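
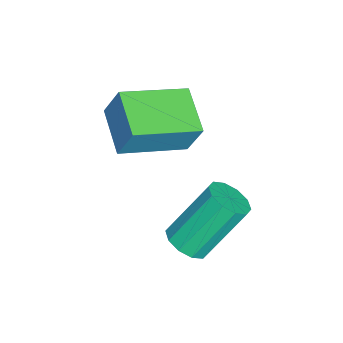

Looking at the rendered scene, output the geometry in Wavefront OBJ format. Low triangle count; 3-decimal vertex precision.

v -2.327 -3.339 -0.96
v -2.195 -2.91 0.045
v -3.349 -1.855 -1.46
v -3.217 -1.426 -0.455
v -1.183 -2.694 -1.385
v -1.051 -2.265 -0.38
v -2.205 -1.21 -1.885
v -2.073 -0.781 -0.88
v -0.343 -0.765 -3.65
v 0.214 -0.828 -3.384
v -0.38 0.082 -1.924
v -0.937 0.145 -2.19
v 0.215 -0.503 -3.586
v -0.379 0.407 -2.126
v 0.003 -0.277 -3.813
v -0.59 0.633 -2.353
v -0.34 -0.238 -3.977
v -0.934 0.672 -2.517
v -0.685 -0.4 -4.016
v -1.279 0.51 -2.556
v -0.9 -0.702 -3.916
v -1.494 0.208 -2.456
v -0.901 -1.027 -3.714
v -1.495 -0.117 -2.254
v -0.69 -1.253 -3.487
v -1.283 -0.343 -2.027
v -0.346 -1.292 -3.323
v -0.94 -0.382 -1.863
v -0.001 -1.13 -3.284
v -0.595 -0.22 -1.824
f 2 4 1
f 5 2 1
f 1 4 3
f 3 5 1
f 2 8 4
f 6 2 5
f 6 8 2
f 4 8 3
f 7 5 3
f 3 8 7
f 7 6 5
f 8 6 7
f 10 9 13
f 10 13 11
f 11 13 14
f 11 14 12
f 13 9 15
f 13 15 14
f 14 15 16
f 14 16 12
f 15 9 17
f 15 17 16
f 16 17 18
f 16 18 12
f 17 9 19
f 17 19 18
f 18 19 20
f 18 20 12
f 19 9 21
f 19 21 20
f 20 21 22
f 20 22 12
f 21 9 23
f 21 23 22
f 22 23 24
f 22 24 12
f 23 9 25
f 23 25 24
f 24 25 26
f 24 26 12
f 25 9 27
f 25 27 26
f 26 27 28
f 26 28 12
f 27 9 29
f 27 29 28
f 28 29 30
f 28 30 12
f 29 9 10
f 29 10 30
f 30 10 11
f 30 11 12



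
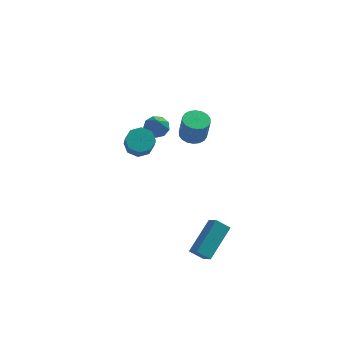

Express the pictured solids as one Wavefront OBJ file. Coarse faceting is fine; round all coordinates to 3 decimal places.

v -1.31 3.811 0.102
v -1.004 4.291 0.492
v -1.35 2.489 1.758
v -1.473 4.337 0.518
v -1.866 4.138 0.349
v -1.999 3.785 0.065
v -1.81 3.445 -0.203
v -1.387 3.276 -0.327
v -0.928 3.358 -0.251
v -0.648 3.651 -0.01
v -0.678 4.02 0.284
v 0.556 3.44 -0.241
v 1.132 3.904 -0.218
v 1.301 3.623 1.204
v 0.724 3.16 1.181
v 0.877 4.1 -0.149
v 1.046 3.82 1.273
v 0.559 4.166 -0.099
v 0.727 3.886 1.324
v 0.239 4.088 -0.076
v 0.408 3.808 1.347
v -0.017 3.882 -0.086
v 0.152 3.602 1.336
v -0.16 3.589 -0.127
v 0.008 3.308 1.296
v -0.162 3.265 -0.191
v 0.007 2.985 1.232
v -0.021 2.977 -0.264
v 0.148 2.696 1.158
v 0.234 2.78 -0.333
v 0.403 2.5 1.089
v 0.553 2.714 -0.384
v 0.721 2.434 1.039
v 0.872 2.792 -0.407
v 1.041 2.512 1.016
v 1.128 2.998 -0.396
v 1.297 2.718 1.026
v 1.272 3.292 -0.356
v 1.44 3.011 1.067
v 1.273 3.615 -0.292
v 1.442 3.335 1.131
v -2.273 -0.987 2.88
v -1.793 -1.445 2.529
v -1.728 -2.05 3.409
v -2.207 -1.593 3.76
v -1.527 -1.017 2.804
v -1.462 -1.623 3.684
v -1.698 -0.571 3.124
v -1.632 -1.177 4.003
v -2.205 -0.37 3.301
v -2.14 -0.975 4.18
v -2.752 -0.53 3.231
v -2.687 -1.135 4.111
v -3.018 -0.957 2.956
v -2.953 -1.563 3.836
v -2.848 -1.403 2.637
v -2.782 -2.009 3.516
v -2.34 -1.605 2.46
v -2.275 -2.21 3.339
v 0.095 -3.28 -3.582
v 0.426 -3.936 -2.979
v 1.142 -1.782 -2.528
v 1.473 -2.437 -1.925
v 0.787 -3.403 -4.095
v 1.118 -4.058 -3.492
v 1.834 -1.904 -3.041
v 2.165 -2.56 -2.438
f 2 1 4
f 2 4 3
f 4 1 5
f 4 5 3
f 5 1 6
f 5 6 3
f 6 1 7
f 6 7 3
f 7 1 8
f 7 8 3
f 8 1 9
f 8 9 3
f 9 1 10
f 9 10 3
f 10 1 11
f 10 11 3
f 11 1 2
f 11 2 3
f 13 12 16
f 13 16 14
f 14 16 17
f 14 17 15
f 16 12 18
f 16 18 17
f 17 18 19
f 17 19 15
f 18 12 20
f 18 20 19
f 19 20 21
f 19 21 15
f 20 12 22
f 20 22 21
f 21 22 23
f 21 23 15
f 22 12 24
f 22 24 23
f 23 24 25
f 23 25 15
f 24 12 26
f 24 26 25
f 25 26 27
f 25 27 15
f 26 12 28
f 26 28 27
f 27 28 29
f 27 29 15
f 28 12 30
f 28 30 29
f 29 30 31
f 29 31 15
f 30 12 32
f 30 32 31
f 31 32 33
f 31 33 15
f 32 12 34
f 32 34 33
f 33 34 35
f 33 35 15
f 34 12 36
f 34 36 35
f 35 36 37
f 35 37 15
f 36 12 38
f 36 38 37
f 37 38 39
f 37 39 15
f 38 12 40
f 38 40 39
f 39 40 41
f 39 41 15
f 40 12 13
f 40 13 41
f 41 13 14
f 41 14 15
f 43 42 46
f 43 46 44
f 44 46 47
f 44 47 45
f 46 42 48
f 46 48 47
f 47 48 49
f 47 49 45
f 48 42 50
f 48 50 49
f 49 50 51
f 49 51 45
f 50 42 52
f 50 52 51
f 51 52 53
f 51 53 45
f 52 42 54
f 52 54 53
f 53 54 55
f 53 55 45
f 54 42 56
f 54 56 55
f 55 56 57
f 55 57 45
f 56 42 58
f 56 58 57
f 57 58 59
f 57 59 45
f 58 42 43
f 58 43 59
f 59 43 44
f 59 44 45
f 61 63 60
f 64 61 60
f 60 63 62
f 62 64 60
f 61 67 63
f 65 61 64
f 65 67 61
f 63 67 62
f 66 64 62
f 62 67 66
f 66 65 64
f 67 65 66



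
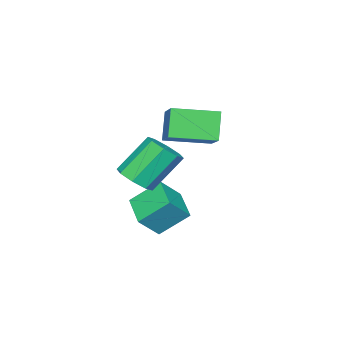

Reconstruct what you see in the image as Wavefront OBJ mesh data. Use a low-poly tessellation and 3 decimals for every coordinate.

v -1.988 0.364 2.829
v -2.63 0.01 4.069
v -3.285 1.811 2.571
v -3.927 1.457 3.81
v -0.933 1.463 3.69
v -1.575 1.109 4.929
v -2.23 2.91 3.431
v -2.872 2.556 4.671
v -0.374 0.254 1.243
v 0.272 0.065 1.794
v -0.84 0.738 3.328
v -1.486 0.926 2.777
v 0.315 0.685 1.554
v -0.797 1.357 3.087
v -0.046 1.052 1.131
v -1.157 1.724 2.665
v -0.599 0.951 0.774
v -1.711 1.624 2.308
v -1.02 0.442 0.692
v -2.132 1.115 2.226
v -1.063 -0.177 0.933
v -2.175 0.495 2.466
v -0.703 -0.544 1.355
v -1.814 0.128 2.889
v -0.149 -0.444 1.712
v -1.261 0.229 3.246
v -1.627 0.016 -1.176
v -0.769 -0.336 -0.236
v -2.369 0.981 -0.138
v -1.512 0.629 0.802
v -0.668 1.211 -1.602
v 0.189 0.859 -0.662
v -1.411 2.176 -0.564
v -0.553 1.824 0.376
f 2 4 1
f 5 2 1
f 1 4 3
f 3 5 1
f 2 8 4
f 6 2 5
f 6 8 2
f 4 8 3
f 7 5 3
f 3 8 7
f 7 6 5
f 8 6 7
f 10 9 13
f 10 13 11
f 11 13 14
f 11 14 12
f 13 9 15
f 13 15 14
f 14 15 16
f 14 16 12
f 15 9 17
f 15 17 16
f 16 17 18
f 16 18 12
f 17 9 19
f 17 19 18
f 18 19 20
f 18 20 12
f 19 9 21
f 19 21 20
f 20 21 22
f 20 22 12
f 21 9 23
f 21 23 22
f 22 23 24
f 22 24 12
f 23 9 25
f 23 25 24
f 24 25 26
f 24 26 12
f 25 9 10
f 25 10 26
f 26 10 11
f 26 11 12
f 28 30 27
f 31 28 27
f 27 30 29
f 29 31 27
f 28 34 30
f 32 28 31
f 32 34 28
f 30 34 29
f 33 31 29
f 29 34 33
f 33 32 31
f 34 32 33



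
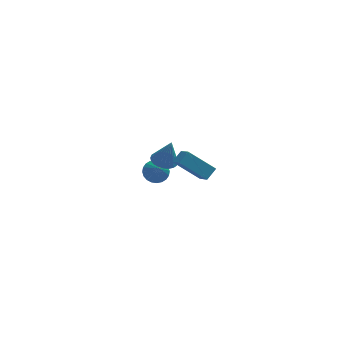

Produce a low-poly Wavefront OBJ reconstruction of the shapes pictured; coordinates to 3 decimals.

v -0.692 -4.246 4.166
v -0.162 -3.801 4.605
v -0.886 -3.09 3.23
v -0.355 -2.645 3.669
v 0.675 -4.855 3.131
v 1.206 -4.41 3.57
v 0.482 -3.699 2.195
v 1.012 -3.254 2.634
v -0.895 3.614 -3.585
v -0.185 3.4 -3.859
v -0.765 2.826 -2.635
v -0.11 3.635 -3.674
v -0.155 3.867 -3.476
v -0.312 4.06 -3.294
v -0.558 4.186 -3.157
v -0.855 4.224 -3.084
v -1.158 4.169 -3.088
v -1.421 4.03 -3.168
v -1.605 3.827 -3.311
v -1.68 3.592 -3.495
v -1.635 3.36 -3.694
v -1.478 3.167 -3.875
v -1.232 3.042 -4.013
v -0.935 3.004 -4.085
v -0.631 3.058 -4.081
v -0.368 3.198 -4.002
v -1.071 -1.302 1.81
v -0.46 -0.868 1.685
v -0.689 -1.398 3.35
v -0.664 -0.663 1.749
v -0.931 -0.555 1.822
v -1.219 -0.561 1.893
v -1.484 -0.679 1.951
v -1.687 -0.893 1.988
v -1.796 -1.168 1.998
v -1.794 -1.464 1.979
v -1.683 -1.735 1.935
v -1.478 -1.941 1.871
v -1.212 -2.049 1.798
v -0.924 -2.043 1.727
v -0.659 -1.924 1.668
v -0.456 -1.711 1.631
v -0.347 -1.435 1.622
v -0.349 -1.139 1.64
f 2 4 1
f 5 2 1
f 1 4 3
f 3 5 1
f 2 8 4
f 6 2 5
f 6 8 2
f 4 8 3
f 7 5 3
f 3 8 7
f 7 6 5
f 8 6 7
f 10 9 12
f 10 12 11
f 12 9 13
f 12 13 11
f 13 9 14
f 13 14 11
f 14 9 15
f 14 15 11
f 15 9 16
f 15 16 11
f 16 9 17
f 16 17 11
f 17 9 18
f 17 18 11
f 18 9 19
f 18 19 11
f 19 9 20
f 19 20 11
f 20 9 21
f 20 21 11
f 21 9 22
f 21 22 11
f 22 9 23
f 22 23 11
f 23 9 24
f 23 24 11
f 24 9 25
f 24 25 11
f 25 9 26
f 25 26 11
f 26 9 10
f 26 10 11
f 28 27 30
f 28 30 29
f 30 27 31
f 30 31 29
f 31 27 32
f 31 32 29
f 32 27 33
f 32 33 29
f 33 27 34
f 33 34 29
f 34 27 35
f 34 35 29
f 35 27 36
f 35 36 29
f 36 27 37
f 36 37 29
f 37 27 38
f 37 38 29
f 38 27 39
f 38 39 29
f 39 27 40
f 39 40 29
f 40 27 41
f 40 41 29
f 41 27 42
f 41 42 29
f 42 27 43
f 42 43 29
f 43 27 44
f 43 44 29
f 44 27 28
f 44 28 29



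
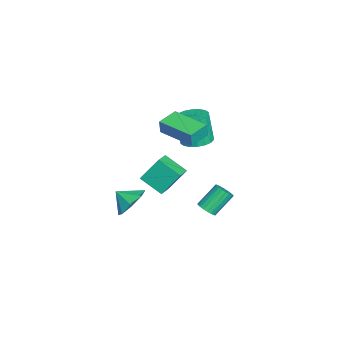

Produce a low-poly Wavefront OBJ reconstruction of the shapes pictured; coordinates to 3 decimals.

v -3.771 1.062 -3.645
v -4.339 -0.196 -2.857
v -3.996 2.077 -2.188
v -4.564 0.818 -1.399
v -2.716 0.802 -3.301
v -3.284 -0.457 -2.512
v -2.941 1.816 -1.843
v -3.509 0.558 -1.055
v 0.613 -0.397 -1.57
v 1.068 -1.063 -2.288
v 0.387 -1.283 -0.89
v 1.61 -0.777 -1.734
v 1.569 -0.268 -1.084
v 0.967 0.166 -0.719
v 0.158 0.27 -0.852
v -0.385 -0.017 -1.406
v -0.343 -0.526 -2.056
v 0.259 -0.959 -2.421
v -2.322 3.324 -4.109
v -2.012 3.016 -3.67
v -2.728 3.948 -2.511
v -3.038 4.256 -2.951
v -1.85 3.209 -3.725
v -2.566 4.14 -2.566
v -1.769 3.422 -3.846
v -2.485 4.353 -2.687
v -1.784 3.617 -4.013
v -2.5 4.549 -2.854
v -1.892 3.763 -4.196
v -2.608 4.694 -3.038
v -2.075 3.832 -4.365
v -2.791 4.764 -3.206
v -2.3 3.814 -4.489
v -3.016 4.745 -3.331
v -2.529 3.711 -4.548
v -3.245 4.642 -3.389
v -2.722 3.541 -4.531
v -3.438 4.472 -3.372
v -2.846 3.333 -4.44
v -3.562 4.265 -3.282
v -2.879 3.124 -4.293
v -3.595 4.056 -3.135
v -2.816 2.95 -4.114
v -3.532 3.882 -2.955
v -2.668 2.84 -3.934
v -3.384 3.772 -2.776
v -2.46 2.814 -3.784
v -3.176 3.746 -2.626
v -2.228 2.877 -3.691
v -2.943 3.808 -2.532
v -1.536 1.742 3.581
v -1.428 1.701 4.454
v -0.29 3.529 3.51
v -0.182 3.488 4.382
v -0.498 1.012 3.418
v -0.39 0.971 4.29
v 0.748 2.799 3.346
v 0.856 2.758 4.219
v -2.934 2.732 1.146
v -2.255 2.097 1.134
v -2.507 1.792 2.962
v -3.186 2.428 2.974
v -2.052 2.447 1.221
v -2.304 2.142 3.048
v -2.023 2.854 1.292
v -2.276 2.549 3.12
v -2.175 3.237 1.335
v -2.428 2.932 3.163
v -2.478 3.519 1.341
v -2.73 3.214 3.168
v -2.87 3.646 1.307
v -3.123 3.341 3.135
v -3.275 3.592 1.242
v -3.528 3.287 3.07
v -3.613 3.368 1.158
v -3.865 3.063 2.986
v -3.816 3.018 1.072
v -4.068 2.713 2.899
v -3.844 2.611 1
v -4.097 2.306 2.828
v -3.692 2.228 0.957
v -3.945 1.923 2.785
v -3.39 1.946 0.952
v -3.642 1.641 2.779
v -2.997 1.819 0.985
v -3.25 1.514 2.813
v -2.592 1.873 1.05
v -2.845 1.568 2.878
f 2 4 1
f 5 2 1
f 1 4 3
f 3 5 1
f 2 8 4
f 6 2 5
f 6 8 2
f 4 8 3
f 7 5 3
f 3 8 7
f 7 6 5
f 8 6 7
f 10 9 12
f 10 12 11
f 12 9 13
f 12 13 11
f 13 9 14
f 13 14 11
f 14 9 15
f 14 15 11
f 15 9 16
f 15 16 11
f 16 9 17
f 16 17 11
f 17 9 18
f 17 18 11
f 18 9 10
f 18 10 11
f 20 19 23
f 20 23 21
f 21 23 24
f 21 24 22
f 23 19 25
f 23 25 24
f 24 25 26
f 24 26 22
f 25 19 27
f 25 27 26
f 26 27 28
f 26 28 22
f 27 19 29
f 27 29 28
f 28 29 30
f 28 30 22
f 29 19 31
f 29 31 30
f 30 31 32
f 30 32 22
f 31 19 33
f 31 33 32
f 32 33 34
f 32 34 22
f 33 19 35
f 33 35 34
f 34 35 36
f 34 36 22
f 35 19 37
f 35 37 36
f 36 37 38
f 36 38 22
f 37 19 39
f 37 39 38
f 38 39 40
f 38 40 22
f 39 19 41
f 39 41 40
f 40 41 42
f 40 42 22
f 41 19 43
f 41 43 42
f 42 43 44
f 42 44 22
f 43 19 45
f 43 45 44
f 44 45 46
f 44 46 22
f 45 19 47
f 45 47 46
f 46 47 48
f 46 48 22
f 47 19 49
f 47 49 48
f 48 49 50
f 48 50 22
f 49 19 20
f 49 20 50
f 50 20 21
f 50 21 22
f 52 54 51
f 55 52 51
f 51 54 53
f 53 55 51
f 52 58 54
f 56 52 55
f 56 58 52
f 54 58 53
f 57 55 53
f 53 58 57
f 57 56 55
f 58 56 57
f 60 59 63
f 60 63 61
f 61 63 64
f 61 64 62
f 63 59 65
f 63 65 64
f 64 65 66
f 64 66 62
f 65 59 67
f 65 67 66
f 66 67 68
f 66 68 62
f 67 59 69
f 67 69 68
f 68 69 70
f 68 70 62
f 69 59 71
f 69 71 70
f 70 71 72
f 70 72 62
f 71 59 73
f 71 73 72
f 72 73 74
f 72 74 62
f 73 59 75
f 73 75 74
f 74 75 76
f 74 76 62
f 75 59 77
f 75 77 76
f 76 77 78
f 76 78 62
f 77 59 79
f 77 79 78
f 78 79 80
f 78 80 62
f 79 59 81
f 79 81 80
f 80 81 82
f 80 82 62
f 81 59 83
f 81 83 82
f 82 83 84
f 82 84 62
f 83 59 85
f 83 85 84
f 84 85 86
f 84 86 62
f 85 59 87
f 85 87 86
f 86 87 88
f 86 88 62
f 87 59 60
f 87 60 88
f 88 60 61
f 88 61 62



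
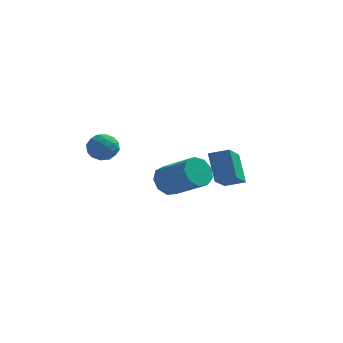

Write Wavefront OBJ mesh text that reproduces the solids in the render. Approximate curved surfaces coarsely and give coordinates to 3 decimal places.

v 3.6 -1.756 0.138
v 3.435 -3.266 1.067
v 3.203 -0.994 1.306
v 3.037 -2.504 2.235
v 4.443 -1.696 0.385
v 4.277 -3.206 1.314
v 4.045 -0.934 1.553
v 3.88 -2.444 2.482
v -1.708 -2.829 2.428
v -1.253 -2.705 1.905
v -0.867 -3.275 3.055
v -0.412 -3.151 2.532
v -0.689 -2.613 2.891
v -1.209 -2.337 2.504
v -0.911 -3.643 2.456
v -1.431 -3.367 2.069
v -0.76 -3.209 1.922
v -0.623 -2.572 2.191
v -1.497 -3.408 2.769
v -1.36 -2.771 3.038
v -1.554 -2.728 2.111
v -0.566 -3.252 2.849
v -0.729 -2.936 3.06
v -0.461 -2.863 2.752
v -1.529 -2.511 2.463
v -1.261 -2.439 2.156
v -0.93 -2.385 2.736
v -0.859 -3.541 2.804
v -0.591 -3.469 2.497
v -1.659 -3.117 2.208
v -1.391 -3.044 1.9
v -1.19 -3.595 2.224
v -0.997 -2.951 1.814
v -0.503 -3.213 2.183
v -0.796 -3.502 2.138
v -1.102 -3.34 1.91
v -0.916 -2.577 1.972
v -0.422 -2.839 2.341
v -0.585 -2.523 2.552
v -0.891 -2.361 2.324
v -0.627 -2.873 1.982
v -1.698 -3.141 2.619
v -1.204 -3.403 2.988
v -1.229 -3.619 2.636
v -1.535 -3.457 2.408
v -1.617 -2.767 2.777
v -1.123 -3.029 3.146
v -1.018 -2.64 3.05
v -1.324 -2.478 2.822
v -1.493 -3.107 2.978
v 0.524 2.504 -1.806
v 0.954 3.188 -1.868
v 2.426 2.36 -0.816
v 1.996 1.676 -0.754
v 0.637 3.204 -1.414
v 2.109 2.375 -0.362
v 0.268 2.892 -1.142
v 1.74 2.063 -0.091
v 0.019 2.399 -1.182
v 1.491 1.57 -0.13
v 0.006 1.955 -1.513
v 1.478 1.126 -0.461
v 0.235 1.768 -1.982
v 1.707 0.94 -0.93
v 0.6 1.926 -2.368
v 2.072 1.097 -1.316
v 0.929 2.354 -2.491
v 2.401 1.525 -1.439
v 1.069 2.853 -2.294
v 2.541 2.024 -1.242
f 2 4 1
f 5 2 1
f 1 4 3
f 3 5 1
f 2 8 4
f 6 2 5
f 6 8 2
f 4 8 3
f 7 5 3
f 3 8 7
f 7 6 5
f 8 6 7
f 9 46 25
f 46 20 49
f 25 49 14
f 46 49 25
f 9 25 21
f 25 14 26
f 21 26 10
f 25 26 21
f 9 21 30
f 21 10 31
f 30 31 16
f 21 31 30
f 9 30 42
f 30 16 45
f 42 45 19
f 30 45 42
f 9 42 46
f 42 19 50
f 46 50 20
f 42 50 46
f 10 26 37
f 26 14 40
f 37 40 18
f 26 40 37
f 14 49 27
f 49 20 48
f 27 48 13
f 49 48 27
f 20 50 47
f 50 19 43
f 47 43 11
f 50 43 47
f 19 45 44
f 45 16 32
f 44 32 15
f 45 32 44
f 16 31 36
f 31 10 33
f 36 33 17
f 31 33 36
f 12 38 24
f 38 18 39
f 24 39 13
f 38 39 24
f 12 24 22
f 24 13 23
f 22 23 11
f 24 23 22
f 12 22 29
f 22 11 28
f 29 28 15
f 22 28 29
f 12 29 34
f 29 15 35
f 34 35 17
f 29 35 34
f 12 34 38
f 34 17 41
f 38 41 18
f 34 41 38
f 13 39 27
f 39 18 40
f 27 40 14
f 39 40 27
f 11 23 47
f 23 13 48
f 47 48 20
f 23 48 47
f 15 28 44
f 28 11 43
f 44 43 19
f 28 43 44
f 17 35 36
f 35 15 32
f 36 32 16
f 35 32 36
f 18 41 37
f 41 17 33
f 37 33 10
f 41 33 37
f 52 51 55
f 52 55 53
f 53 55 56
f 53 56 54
f 55 51 57
f 55 57 56
f 56 57 58
f 56 58 54
f 57 51 59
f 57 59 58
f 58 59 60
f 58 60 54
f 59 51 61
f 59 61 60
f 60 61 62
f 60 62 54
f 61 51 63
f 61 63 62
f 62 63 64
f 62 64 54
f 63 51 65
f 63 65 64
f 64 65 66
f 64 66 54
f 65 51 67
f 65 67 66
f 66 67 68
f 66 68 54
f 67 51 69
f 67 69 68
f 68 69 70
f 68 70 54
f 69 51 52
f 69 52 70
f 70 52 53
f 70 53 54



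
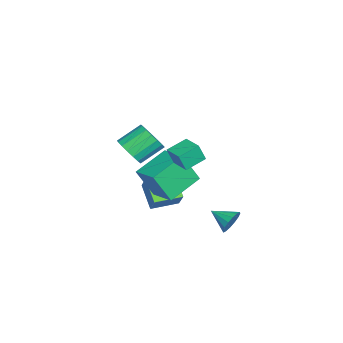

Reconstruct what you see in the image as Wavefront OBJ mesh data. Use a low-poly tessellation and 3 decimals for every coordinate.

v -2.963 -2.008 -0.733
v -2.153 -1.379 -0.906
v -2.906 -0.143 0.06
v -3.717 -0.772 0.233
v -2.465 -1.277 -1.28
v -3.218 -0.041 -0.314
v -2.891 -1.342 -1.529
v -3.645 -0.106 -0.563
v -3.334 -1.56 -1.595
v -4.087 -0.324 -0.629
v -3.692 -1.881 -1.464
v -4.445 -0.645 -0.498
v -3.883 -2.23 -1.166
v -4.636 -0.994 -0.2
v -3.863 -2.529 -0.768
v -4.616 -1.293 0.198
v -3.637 -2.708 -0.362
v -4.39 -1.472 0.604
v -3.257 -2.727 -0.041
v -4.01 -1.491 0.924
v -2.81 -2.581 0.121
v -3.563 -1.345 1.087
v -2.397 -2.304 0.088
v -3.151 -1.068 1.054
v -2.115 -1.959 -0.133
v -2.868 -0.723 0.832
v -2.027 -1.625 -0.492
v -2.78 -0.389 0.474
v 1.345 0.034 -1.18
v 1.543 -0.886 0.653
v -0.19 1.369 -0.343
v 0.008 0.449 1.489
v 2.552 1.151 -0.749
v 2.75 0.231 1.083
v 1.017 2.486 0.087
v 1.215 1.566 1.92
v 3.326 1.418 2.72
v 3.464 1.058 3.761
v 2.534 2.332 3.14
v 2.672 1.972 4.181
v 4.288 2.188 2.859
v 4.426 1.828 3.9
v 3.496 3.102 3.279
v 3.634 2.742 4.32
v 3.048 4.436 -1.823
v 3.385 4.048 -2.436
v 2.572 3.284 -1.357
v 3.673 4.049 -2.139
v 3.794 4.154 -1.757
v 3.714 4.335 -1.393
v 3.456 4.542 -1.144
v 3.089 4.721 -1.077
v 2.71 4.823 -1.21
v 2.422 4.822 -1.508
v 2.302 4.717 -1.89
v 2.381 4.536 -2.254
v 2.639 4.329 -2.503
v 3.006 4.15 -2.57
v -1.01 -0.517 -4.01
v -2.183 -1.179 -2.908
v -1.754 0.975 -3.905
v -2.926 0.313 -2.803
v -0.114 -0.153 -2.837
v -1.286 -0.815 -1.735
v -0.857 1.339 -2.732
v -2.03 0.677 -1.63
f 2 1 5
f 2 5 3
f 3 5 6
f 3 6 4
f 5 1 7
f 5 7 6
f 6 7 8
f 6 8 4
f 7 1 9
f 7 9 8
f 8 9 10
f 8 10 4
f 9 1 11
f 9 11 10
f 10 11 12
f 10 12 4
f 11 1 13
f 11 13 12
f 12 13 14
f 12 14 4
f 13 1 15
f 13 15 14
f 14 15 16
f 14 16 4
f 15 1 17
f 15 17 16
f 16 17 18
f 16 18 4
f 17 1 19
f 17 19 18
f 18 19 20
f 18 20 4
f 19 1 21
f 19 21 20
f 20 21 22
f 20 22 4
f 21 1 23
f 21 23 22
f 22 23 24
f 22 24 4
f 23 1 25
f 23 25 24
f 24 25 26
f 24 26 4
f 25 1 27
f 25 27 26
f 26 27 28
f 26 28 4
f 27 1 2
f 27 2 28
f 28 2 3
f 28 3 4
f 30 32 29
f 33 30 29
f 29 32 31
f 31 33 29
f 30 36 32
f 34 30 33
f 34 36 30
f 32 36 31
f 35 33 31
f 31 36 35
f 35 34 33
f 36 34 35
f 38 40 37
f 41 38 37
f 37 40 39
f 39 41 37
f 38 44 40
f 42 38 41
f 42 44 38
f 40 44 39
f 43 41 39
f 39 44 43
f 43 42 41
f 44 42 43
f 46 45 48
f 46 48 47
f 48 45 49
f 48 49 47
f 49 45 50
f 49 50 47
f 50 45 51
f 50 51 47
f 51 45 52
f 51 52 47
f 52 45 53
f 52 53 47
f 53 45 54
f 53 54 47
f 54 45 55
f 54 55 47
f 55 45 56
f 55 56 47
f 56 45 57
f 56 57 47
f 57 45 58
f 57 58 47
f 58 45 46
f 58 46 47
f 60 62 59
f 63 60 59
f 59 62 61
f 61 63 59
f 60 66 62
f 64 60 63
f 64 66 60
f 62 66 61
f 65 63 61
f 61 66 65
f 65 64 63
f 66 64 65



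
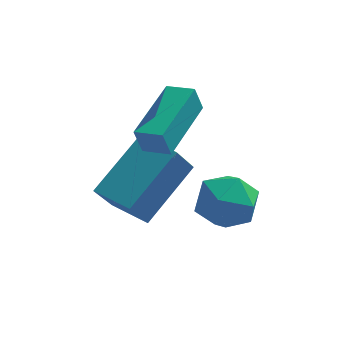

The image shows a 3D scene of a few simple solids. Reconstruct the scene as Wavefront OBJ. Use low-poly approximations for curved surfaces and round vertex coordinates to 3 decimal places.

v -1.75 2.362 -0.791
v -1.955 2.248 0.006
v -1.069 4.202 -0.353
v -1.275 4.089 0.443
v -1.005 2.051 -0.643
v -1.211 1.938 0.153
v -0.325 3.892 -0.206
v -0.53 3.778 0.591
v -2.032 1.757 -2.605
v -0.946 3.132 -1.411
v -3.038 2.532 -2.581
v -1.952 3.906 -1.387
v -1.628 2.314 -3.613
v -0.542 3.688 -2.419
v -2.634 3.088 -3.589
v -1.548 4.463 -2.395
v -0.249 1.941 -2.137
v 0.611 2.07 -2.453
v 0.229 0.79 -1.307
v 1.089 0.919 -1.623
v 0.706 1.542 -1.055
v 0.411 2.253 -1.568
v 0.429 0.607 -2.192
v 0.134 1.318 -2.705
v 1.03 1.246 -2.486
v 1.201 1.823 -1.784
v -0.361 1.037 -1.976
v -0.19 1.614 -1.274
f 2 4 1
f 5 2 1
f 1 4 3
f 3 5 1
f 2 8 4
f 6 2 5
f 6 8 2
f 4 8 3
f 7 5 3
f 3 8 7
f 7 6 5
f 8 6 7
f 10 12 9
f 13 10 9
f 9 12 11
f 11 13 9
f 10 16 12
f 14 10 13
f 14 16 10
f 12 16 11
f 15 13 11
f 11 16 15
f 15 14 13
f 16 14 15
f 17 28 22
f 17 22 18
f 17 18 24
f 17 24 27
f 17 27 28
f 18 22 26
f 22 28 21
f 28 27 19
f 27 24 23
f 24 18 25
f 20 26 21
f 20 21 19
f 20 19 23
f 20 23 25
f 20 25 26
f 21 26 22
f 19 21 28
f 23 19 27
f 25 23 24
f 26 25 18



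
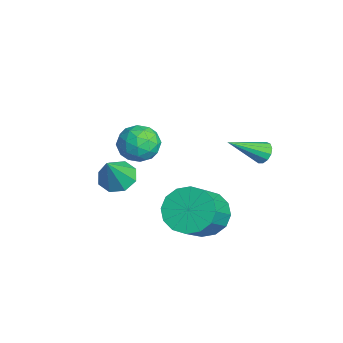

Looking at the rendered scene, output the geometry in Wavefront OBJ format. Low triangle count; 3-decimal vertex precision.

v -3.9 -2.021 -0.951
v -3.246 -1.742 -0.325
v -2.814 -2.718 -1.775
v -2.16 -2.439 -1.149
v -2.803 -3.089 -0.904
v -3.475 -2.658 -0.395
v -2.585 -1.802 -1.705
v -3.257 -1.371 -1.196
v -2.434 -1.607 -0.791
v -2.569 -2.402 -0.297
v -3.491 -2.058 -1.803
v -3.626 -2.853 -1.309
v -3.668 -1.821 -0.565
v -2.392 -2.639 -1.535
v -2.77 -3.021 -1.391
v -2.386 -2.858 -1.023
v -3.802 -2.359 -0.607
v -3.418 -2.195 -0.239
v -3.158 -2.986 -0.579
v -2.642 -2.265 -1.861
v -2.258 -2.101 -1.493
v -3.674 -1.602 -1.077
v -3.29 -1.439 -0.709
v -2.902 -1.474 -1.521
v -2.807 -1.577 -0.472
v -2.169 -1.987 -0.956
v -2.419 -1.612 -1.283
v -2.813 -1.359 -0.984
v -2.886 -2.045 -0.181
v -2.248 -2.454 -0.666
v -2.626 -2.836 -0.522
v -3.02 -2.583 -0.222
v -2.409 -1.965 -0.455
v -3.812 -2.006 -1.434
v -3.174 -2.415 -1.919
v -3.04 -1.877 -1.878
v -3.434 -1.624 -1.578
v -3.891 -2.473 -1.144
v -3.253 -2.883 -1.628
v -3.247 -3.101 -1.116
v -3.641 -2.848 -0.817
v -3.651 -2.495 -1.645
v 0.398 -0.466 -2.995
v 1.252 -0.228 -3.612
v 2.536 -1.176 -2.202
v 1.682 -1.414 -1.585
v 1.196 0.209 -3.268
v 2.48 -0.739 -1.857
v 0.926 0.465 -2.85
v 2.21 -0.483 -1.44
v 0.515 0.471 -2.472
v 1.799 -0.477 -1.061
v 0.073 0.227 -2.233
v 1.356 -0.722 -0.823
v -0.283 -0.203 -2.199
v 1.001 -1.152 -0.789
v -0.456 -0.704 -2.378
v 0.828 -1.652 -0.968
v -0.4 -1.141 -2.723
v 0.884 -2.089 -1.312
v -0.13 -1.397 -3.14
v 1.154 -2.345 -1.73
v 0.281 -1.403 -3.519
v 1.565 -2.351 -2.108
v 0.724 -1.158 -3.757
v 2.007 -2.107 -2.347
v 1.079 -0.728 -3.791
v 2.363 -1.677 -2.381
v -0.645 -3.613 -1.001
v -0.141 -2.992 -0.998
v 0.005 -4.147 0.361
v -0.664 -2.872 -0.701
v -1.175 -3.186 -0.581
v -1.376 -3.751 -0.706
v -1.148 -4.235 -1.004
v -0.626 -4.355 -1.3
v -0.115 -4.041 -1.421
v 0.086 -3.476 -1.296
v 1.574 1.492 1.078
v 1.773 1.245 0.678
v 1.666 0.068 2.002
v 1.995 1.355 0.824
v 2.083 1.508 1.051
v 2.009 1.656 1.286
v 1.797 1.752 1.455
v 1.514 1.765 1.504
v 1.25 1.692 1.418
v 1.089 1.555 1.223
v 1.081 1.398 0.983
v 1.23 1.271 0.772
v 1.488 1.214 0.659
f 1 38 17
f 38 12 41
f 17 41 6
f 38 41 17
f 1 17 13
f 17 6 18
f 13 18 2
f 17 18 13
f 1 13 22
f 13 2 23
f 22 23 8
f 13 23 22
f 1 22 34
f 22 8 37
f 34 37 11
f 22 37 34
f 1 34 38
f 34 11 42
f 38 42 12
f 34 42 38
f 2 18 29
f 18 6 32
f 29 32 10
f 18 32 29
f 6 41 19
f 41 12 40
f 19 40 5
f 41 40 19
f 12 42 39
f 42 11 35
f 39 35 3
f 42 35 39
f 11 37 36
f 37 8 24
f 36 24 7
f 37 24 36
f 8 23 28
f 23 2 25
f 28 25 9
f 23 25 28
f 4 30 16
f 30 10 31
f 16 31 5
f 30 31 16
f 4 16 14
f 16 5 15
f 14 15 3
f 16 15 14
f 4 14 21
f 14 3 20
f 21 20 7
f 14 20 21
f 4 21 26
f 21 7 27
f 26 27 9
f 21 27 26
f 4 26 30
f 26 9 33
f 30 33 10
f 26 33 30
f 5 31 19
f 31 10 32
f 19 32 6
f 31 32 19
f 3 15 39
f 15 5 40
f 39 40 12
f 15 40 39
f 7 20 36
f 20 3 35
f 36 35 11
f 20 35 36
f 9 27 28
f 27 7 24
f 28 24 8
f 27 24 28
f 10 33 29
f 33 9 25
f 29 25 2
f 33 25 29
f 44 43 47
f 44 47 45
f 45 47 48
f 45 48 46
f 47 43 49
f 47 49 48
f 48 49 50
f 48 50 46
f 49 43 51
f 49 51 50
f 50 51 52
f 50 52 46
f 51 43 53
f 51 53 52
f 52 53 54
f 52 54 46
f 53 43 55
f 53 55 54
f 54 55 56
f 54 56 46
f 55 43 57
f 55 57 56
f 56 57 58
f 56 58 46
f 57 43 59
f 57 59 58
f 58 59 60
f 58 60 46
f 59 43 61
f 59 61 60
f 60 61 62
f 60 62 46
f 61 43 63
f 61 63 62
f 62 63 64
f 62 64 46
f 63 43 65
f 63 65 64
f 64 65 66
f 64 66 46
f 65 43 67
f 65 67 66
f 66 67 68
f 66 68 46
f 67 43 44
f 67 44 68
f 68 44 45
f 68 45 46
f 70 69 72
f 70 72 71
f 72 69 73
f 72 73 71
f 73 69 74
f 73 74 71
f 74 69 75
f 74 75 71
f 75 69 76
f 75 76 71
f 76 69 77
f 76 77 71
f 77 69 78
f 77 78 71
f 78 69 70
f 78 70 71
f 80 79 82
f 80 82 81
f 82 79 83
f 82 83 81
f 83 79 84
f 83 84 81
f 84 79 85
f 84 85 81
f 85 79 86
f 85 86 81
f 86 79 87
f 86 87 81
f 87 79 88
f 87 88 81
f 88 79 89
f 88 89 81
f 89 79 90
f 89 90 81
f 90 79 91
f 90 91 81
f 91 79 80
f 91 80 81



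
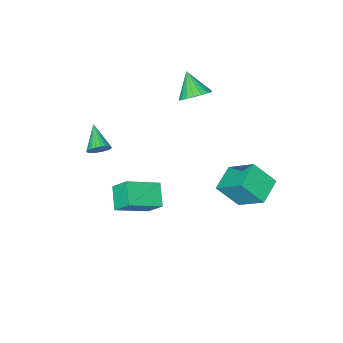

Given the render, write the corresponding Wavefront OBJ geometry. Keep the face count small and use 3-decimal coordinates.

v 3.717 -1.501 1.581
v 4.2 -1.471 1.984
v 3.143 -2.699 2.359
v 4.038 -1.322 2.093
v 3.826 -1.201 2.124
v 3.598 -1.125 2.073
v 3.388 -1.106 1.946
v 3.228 -1.148 1.764
v 3.143 -1.243 1.554
v 3.145 -1.377 1.349
v 3.234 -1.531 1.178
v 3.396 -1.679 1.069
v 3.608 -1.801 1.038
v 3.836 -1.876 1.09
v 4.046 -1.895 1.216
v 4.206 -1.853 1.398
v 4.291 -1.758 1.608
v 4.289 -1.624 1.814
v -3.809 1.317 -3.975
v -4.111 2.886 -2.643
v -2.447 1.93 -4.389
v -2.749 3.499 -3.057
v -3.031 0.421 -2.743
v -3.333 1.99 -1.411
v -1.669 1.034 -3.157
v -1.971 2.603 -1.825
v 1.11 -1.165 -3.077
v 0.878 -0.295 -2.085
v 1.767 -0.154 -3.809
v 1.535 0.715 -2.816
v 2.845 -1.675 -2.224
v 2.613 -0.806 -1.231
v 3.502 -0.665 -2.955
v 3.27 0.205 -1.963
v -3.169 -2.435 1.041
v -2.273 -2.502 1.186
v -3.431 -3.505 2.159
v -2.385 -2.207 1.442
v -2.651 -1.958 1.617
v -3.021 -1.804 1.679
v -3.419 -1.774 1.614
v -3.768 -1.876 1.435
v -3.999 -2.088 1.179
v -4.065 -2.369 0.895
v -3.954 -2.663 0.639
v -3.687 -2.912 0.464
v -3.318 -3.066 0.402
v -2.919 -3.096 0.467
v -2.57 -2.995 0.646
v -2.34 -2.783 0.902
f 2 1 4
f 2 4 3
f 4 1 5
f 4 5 3
f 5 1 6
f 5 6 3
f 6 1 7
f 6 7 3
f 7 1 8
f 7 8 3
f 8 1 9
f 8 9 3
f 9 1 10
f 9 10 3
f 10 1 11
f 10 11 3
f 11 1 12
f 11 12 3
f 12 1 13
f 12 13 3
f 13 1 14
f 13 14 3
f 14 1 15
f 14 15 3
f 15 1 16
f 15 16 3
f 16 1 17
f 16 17 3
f 17 1 18
f 17 18 3
f 18 1 2
f 18 2 3
f 20 22 19
f 23 20 19
f 19 22 21
f 21 23 19
f 20 26 22
f 24 20 23
f 24 26 20
f 22 26 21
f 25 23 21
f 21 26 25
f 25 24 23
f 26 24 25
f 28 30 27
f 31 28 27
f 27 30 29
f 29 31 27
f 28 34 30
f 32 28 31
f 32 34 28
f 30 34 29
f 33 31 29
f 29 34 33
f 33 32 31
f 34 32 33
f 36 35 38
f 36 38 37
f 38 35 39
f 38 39 37
f 39 35 40
f 39 40 37
f 40 35 41
f 40 41 37
f 41 35 42
f 41 42 37
f 42 35 43
f 42 43 37
f 43 35 44
f 43 44 37
f 44 35 45
f 44 45 37
f 45 35 46
f 45 46 37
f 46 35 47
f 46 47 37
f 47 35 48
f 47 48 37
f 48 35 49
f 48 49 37
f 49 35 50
f 49 50 37
f 50 35 36
f 50 36 37



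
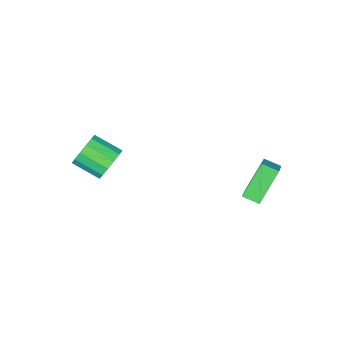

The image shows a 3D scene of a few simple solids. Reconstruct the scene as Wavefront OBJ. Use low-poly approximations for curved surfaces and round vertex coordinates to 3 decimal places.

v 0.965 -1.495 3.626
v 1.577 -1.567 2.916
v 2.208 -2.778 3.585
v 1.595 -2.705 4.294
v 1.793 -1.276 3.24
v 2.424 -2.486 3.909
v 1.788 -1.043 3.667
v 2.419 -2.253 4.336
v 1.561 -0.931 4.083
v 2.192 -2.141 4.752
v 1.175 -0.97 4.377
v 1.806 -2.181 5.045
v 0.732 -1.15 4.469
v 1.363 -2.36 5.137
v 0.352 -1.422 4.335
v 0.983 -2.633 5.004
v 0.136 -1.714 4.011
v 0.767 -2.924 4.68
v 0.141 -1.947 3.584
v 0.772 -3.157 4.253
v 0.368 -2.059 3.168
v 0.999 -3.269 3.837
v 0.754 -2.019 2.875
v 1.385 -3.23 3.543
v 1.197 -1.84 2.783
v 1.828 -3.05 3.451
v -3.219 2.943 2.34
v -4.391 2.899 3.972
v -3.633 3.656 2.062
v -4.805 3.612 3.694
v -2.455 3.608 2.906
v -3.627 3.564 4.538
v -2.869 4.321 2.628
v -4.041 4.277 4.26
f 2 1 5
f 2 5 3
f 3 5 6
f 3 6 4
f 5 1 7
f 5 7 6
f 6 7 8
f 6 8 4
f 7 1 9
f 7 9 8
f 8 9 10
f 8 10 4
f 9 1 11
f 9 11 10
f 10 11 12
f 10 12 4
f 11 1 13
f 11 13 12
f 12 13 14
f 12 14 4
f 13 1 15
f 13 15 14
f 14 15 16
f 14 16 4
f 15 1 17
f 15 17 16
f 16 17 18
f 16 18 4
f 17 1 19
f 17 19 18
f 18 19 20
f 18 20 4
f 19 1 21
f 19 21 20
f 20 21 22
f 20 22 4
f 21 1 23
f 21 23 22
f 22 23 24
f 22 24 4
f 23 1 25
f 23 25 24
f 24 25 26
f 24 26 4
f 25 1 2
f 25 2 26
f 26 2 3
f 26 3 4
f 28 30 27
f 31 28 27
f 27 30 29
f 29 31 27
f 28 34 30
f 32 28 31
f 32 34 28
f 30 34 29
f 33 31 29
f 29 34 33
f 33 32 31
f 34 32 33



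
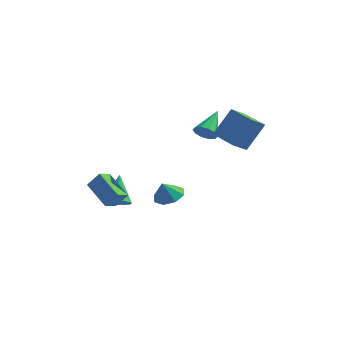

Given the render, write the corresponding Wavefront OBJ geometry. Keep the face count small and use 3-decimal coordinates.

v -3.762 1.069 -4.772
v -2.872 0.937 -4.467
v -4.118 2.431 -3.148
v -2.833 1.264 -4.733
v -2.978 1.552 -5.006
v -3.279 1.744 -5.233
v -3.675 1.803 -5.369
v -4.088 1.716 -5.387
v -4.437 1.501 -5.283
v -4.652 1.2 -5.077
v -4.691 0.874 -4.812
v -4.546 0.586 -4.539
v -4.246 0.393 -4.311
v -3.85 0.335 -4.176
v -3.437 0.421 -4.158
v -3.088 0.636 -4.262
v 1.199 3.092 1.262
v 1.579 2.713 1.856
v 1.321 4.868 2.318
v 1.919 2.878 1.538
v 1.984 3.125 1.115
v 1.749 3.359 0.748
v 1.304 3.491 0.577
v 0.819 3.47 0.669
v 0.479 3.305 0.987
v 0.413 3.058 1.41
v 0.648 2.824 1.777
v 1.093 2.692 1.947
v 4.462 1.33 1.391
v 3.969 0.313 2.201
v 2.902 2.213 1.55
v 2.408 1.197 2.359
v 5.212 2.343 3.121
v 4.718 1.327 3.93
v 3.651 3.227 3.279
v 3.158 2.21 4.089
v 1.096 -2.379 -1.165
v 2.035 -2.417 -0.925
v 0.804 -2.721 -0.075
v 1.736 -1.75 -0.797
v 1.061 -1.451 -0.884
v 0.408 -1.697 -1.136
v 0.157 -2.342 -1.405
v 0.457 -3.008 -1.534
v 1.131 -3.307 -1.447
v 1.785 -3.062 -1.195
v -2.992 -2.239 -3.065
v -4.592 -1.27 -2.133
v -2.717 -1.376 -3.489
v -4.317 -0.407 -2.557
v -2.283 -1.993 -2.103
v -3.883 -1.024 -1.171
v -2.008 -1.13 -2.527
v -3.608 -0.161 -1.595
f 2 1 4
f 2 4 3
f 4 1 5
f 4 5 3
f 5 1 6
f 5 6 3
f 6 1 7
f 6 7 3
f 7 1 8
f 7 8 3
f 8 1 9
f 8 9 3
f 9 1 10
f 9 10 3
f 10 1 11
f 10 11 3
f 11 1 12
f 11 12 3
f 12 1 13
f 12 13 3
f 13 1 14
f 13 14 3
f 14 1 15
f 14 15 3
f 15 1 16
f 15 16 3
f 16 1 2
f 16 2 3
f 18 17 20
f 18 20 19
f 20 17 21
f 20 21 19
f 21 17 22
f 21 22 19
f 22 17 23
f 22 23 19
f 23 17 24
f 23 24 19
f 24 17 25
f 24 25 19
f 25 17 26
f 25 26 19
f 26 17 27
f 26 27 19
f 27 17 28
f 27 28 19
f 28 17 18
f 28 18 19
f 30 32 29
f 33 30 29
f 29 32 31
f 31 33 29
f 30 36 32
f 34 30 33
f 34 36 30
f 32 36 31
f 35 33 31
f 31 36 35
f 35 34 33
f 36 34 35
f 38 37 40
f 38 40 39
f 40 37 41
f 40 41 39
f 41 37 42
f 41 42 39
f 42 37 43
f 42 43 39
f 43 37 44
f 43 44 39
f 44 37 45
f 44 45 39
f 45 37 46
f 45 46 39
f 46 37 38
f 46 38 39
f 48 50 47
f 51 48 47
f 47 50 49
f 49 51 47
f 48 54 50
f 52 48 51
f 52 54 48
f 50 54 49
f 53 51 49
f 49 54 53
f 53 52 51
f 54 52 53



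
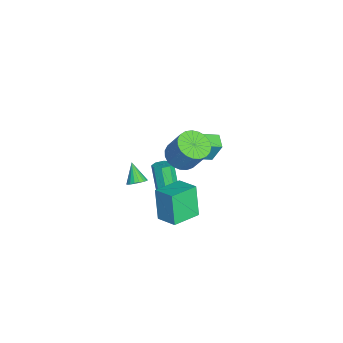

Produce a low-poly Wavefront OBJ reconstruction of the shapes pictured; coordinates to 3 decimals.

v -3.32 0.951 -4.723
v -2.865 0.457 -4.613
v -3.705 0.096 -2.767
v -4.16 0.589 -2.877
v -2.7 0.922 -4.446
v -3.539 0.56 -2.6
v -2.897 1.403 -4.442
v -3.737 1.042 -2.596
v -3.343 1.62 -4.602
v -4.183 1.258 -2.756
v -3.775 1.444 -4.833
v -4.615 1.083 -2.987
v -3.941 0.98 -5
v -4.78 0.618 -3.154
v -3.743 0.498 -5.004
v -4.583 0.137 -3.158
v -3.297 0.282 -4.844
v -4.137 -0.08 -2.998
v 0.109 1.908 2.448
v 1.084 1.883 2.151
v 1.586 2.627 3.734
v 0.611 2.652 4.032
v 0.959 2.263 2.012
v 1.462 3.007 3.595
v 0.687 2.582 1.948
v 1.19 3.327 3.531
v 0.316 2.785 1.971
v 0.818 3.529 3.554
v -0.092 2.836 2.076
v 0.41 3.58 3.659
v -0.465 2.726 2.246
v 0.037 3.471 3.829
v -0.739 2.475 2.451
v -0.236 3.22 4.034
v -0.866 2.126 2.655
v -0.364 2.87 4.238
v -0.824 1.739 2.824
v -0.322 2.483 4.407
v -0.622 1.381 2.928
v -0.119 2.126 4.511
v -0.293 1.115 2.949
v 0.21 1.859 4.532
v 0.106 0.985 2.883
v 0.608 1.729 4.466
v 0.505 1.015 2.742
v 1.007 1.759 4.326
v 0.835 1.199 2.551
v 1.338 1.944 4.134
v 1.04 1.506 2.342
v 1.543 2.25 3.925
v -0.817 0.509 -4.738
v -1.566 0.304 -2.723
v -2.124 1.858 -5.087
v -2.873 1.653 -3.071
v 0.113 1.527 -4.289
v -0.636 1.322 -2.273
v -1.194 2.876 -4.637
v -1.943 2.671 -2.622
v -2.695 1.575 0.505
v -2.51 2.148 1.955
v -3.244 3.357 -0.13
v -3.059 3.931 1.319
v -1.761 1.789 0.301
v -1.576 2.363 1.75
v -2.31 3.572 -0.335
v -2.125 4.145 1.115
v 1.356 -0.495 1.105
v 1.798 -0.831 1.358
v 0.524 -0.845 2.095
v 1.833 -0.588 1.474
v 1.774 -0.327 1.516
v 1.632 -0.099 1.477
v 1.436 0.051 1.364
v 1.223 0.092 1.2
v 1.037 0.017 1.017
v 0.915 -0.16 0.852
v 0.879 -0.403 0.736
v 0.938 -0.664 0.694
v 1.08 -0.892 0.733
v 1.277 -1.042 0.846
v 1.489 -1.083 1.01
v 1.675 -1.008 1.193
f 2 1 5
f 2 5 3
f 3 5 6
f 3 6 4
f 5 1 7
f 5 7 6
f 6 7 8
f 6 8 4
f 7 1 9
f 7 9 8
f 8 9 10
f 8 10 4
f 9 1 11
f 9 11 10
f 10 11 12
f 10 12 4
f 11 1 13
f 11 13 12
f 12 13 14
f 12 14 4
f 13 1 15
f 13 15 14
f 14 15 16
f 14 16 4
f 15 1 17
f 15 17 16
f 16 17 18
f 16 18 4
f 17 1 2
f 17 2 18
f 18 2 3
f 18 3 4
f 20 19 23
f 20 23 21
f 21 23 24
f 21 24 22
f 23 19 25
f 23 25 24
f 24 25 26
f 24 26 22
f 25 19 27
f 25 27 26
f 26 27 28
f 26 28 22
f 27 19 29
f 27 29 28
f 28 29 30
f 28 30 22
f 29 19 31
f 29 31 30
f 30 31 32
f 30 32 22
f 31 19 33
f 31 33 32
f 32 33 34
f 32 34 22
f 33 19 35
f 33 35 34
f 34 35 36
f 34 36 22
f 35 19 37
f 35 37 36
f 36 37 38
f 36 38 22
f 37 19 39
f 37 39 38
f 38 39 40
f 38 40 22
f 39 19 41
f 39 41 40
f 40 41 42
f 40 42 22
f 41 19 43
f 41 43 42
f 42 43 44
f 42 44 22
f 43 19 45
f 43 45 44
f 44 45 46
f 44 46 22
f 45 19 47
f 45 47 46
f 46 47 48
f 46 48 22
f 47 19 49
f 47 49 48
f 48 49 50
f 48 50 22
f 49 19 20
f 49 20 50
f 50 20 21
f 50 21 22
f 52 54 51
f 55 52 51
f 51 54 53
f 53 55 51
f 52 58 54
f 56 52 55
f 56 58 52
f 54 58 53
f 57 55 53
f 53 58 57
f 57 56 55
f 58 56 57
f 60 62 59
f 63 60 59
f 59 62 61
f 61 63 59
f 60 66 62
f 64 60 63
f 64 66 60
f 62 66 61
f 65 63 61
f 61 66 65
f 65 64 63
f 66 64 65
f 68 67 70
f 68 70 69
f 70 67 71
f 70 71 69
f 71 67 72
f 71 72 69
f 72 67 73
f 72 73 69
f 73 67 74
f 73 74 69
f 74 67 75
f 74 75 69
f 75 67 76
f 75 76 69
f 76 67 77
f 76 77 69
f 77 67 78
f 77 78 69
f 78 67 79
f 78 79 69
f 79 67 80
f 79 80 69
f 80 67 81
f 80 81 69
f 81 67 82
f 81 82 69
f 82 67 68
f 82 68 69



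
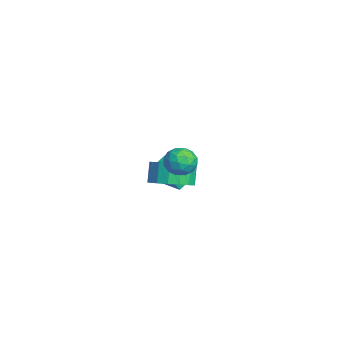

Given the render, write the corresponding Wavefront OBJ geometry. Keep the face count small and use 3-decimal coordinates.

v 0.247 -3.559 -0.159
v 1.187 -3.32 0.315
v 0.633 -3.162 1.334
v -0.307 -3.401 0.859
v 1.013 -2.862 0.15
v 0.458 -2.705 1.168
v 0.663 -2.565 -0.087
v 0.108 -2.407 0.931
v 0.217 -2.495 -0.34
v -0.337 -2.337 0.678
v -0.221 -2.668 -0.552
v -0.775 -2.511 0.466
v -0.552 -3.046 -0.674
v -1.106 -2.888 0.345
v -0.7 -3.541 -0.677
v -1.254 -3.384 0.341
v -0.631 -4.041 -0.563
v -1.185 -3.883 0.456
v -0.361 -4.43 -0.355
v -0.915 -4.272 0.663
v 0.048 -4.619 -0.103
v -0.506 -4.461 0.915
v 0.503 -4.566 0.136
v -0.051 -4.408 1.155
v 0.9 -4.282 0.308
v 0.346 -4.124 1.326
v 1.147 -3.832 0.373
v 0.592 -3.674 1.391
v -3.47 -2.859 -1.209
v -3.222 -3.417 -0.2
v -2.284 -2.089 -1.074
v -2.037 -2.647 -0.065
v -2.843 -3.713 -1.835
v -2.596 -4.271 -0.826
v -1.658 -2.943 -1.7
v -1.41 -3.501 -0.691
v 2.999 -2.829 3.015
v 3.609 -3.006 2.531
v 2.971 -4.054 3.429
v 3.581 -4.231 2.945
v 3.698 -3.759 3.579
v 3.716 -3.002 3.323
v 2.864 -4.058 2.637
v 2.882 -3.301 2.381
v 3.526 -3.766 2.297
v 4.042 -3.581 2.879
v 2.538 -3.479 3.081
v 3.054 -3.294 3.663
v 3.306 -2.81 2.737
v 3.274 -4.25 3.223
v 3.342 -3.972 3.596
v 3.701 -4.077 3.311
v 3.369 -2.808 3.202
v 3.728 -2.912 2.918
v 3.78 -3.354 3.533
v 2.852 -4.148 3.042
v 3.211 -4.252 2.758
v 2.879 -2.983 2.649
v 3.238 -3.088 2.364
v 2.8 -3.706 2.427
v 3.616 -3.361 2.315
v 3.6 -4.081 2.558
v 3.179 -3.979 2.377
v 3.189 -3.534 2.227
v 3.919 -3.252 2.657
v 3.903 -3.972 2.9
v 3.972 -3.695 3.273
v 3.982 -3.25 3.122
v 3.871 -3.699 2.519
v 2.677 -3.088 3.06
v 2.661 -3.808 3.303
v 2.598 -3.81 2.838
v 2.608 -3.365 2.687
v 2.98 -2.979 3.402
v 2.964 -3.699 3.645
v 3.391 -3.526 3.733
v 3.401 -3.081 3.583
v 2.709 -3.361 3.441
f 2 1 5
f 2 5 3
f 3 5 6
f 3 6 4
f 5 1 7
f 5 7 6
f 6 7 8
f 6 8 4
f 7 1 9
f 7 9 8
f 8 9 10
f 8 10 4
f 9 1 11
f 9 11 10
f 10 11 12
f 10 12 4
f 11 1 13
f 11 13 12
f 12 13 14
f 12 14 4
f 13 1 15
f 13 15 14
f 14 15 16
f 14 16 4
f 15 1 17
f 15 17 16
f 16 17 18
f 16 18 4
f 17 1 19
f 17 19 18
f 18 19 20
f 18 20 4
f 19 1 21
f 19 21 20
f 20 21 22
f 20 22 4
f 21 1 23
f 21 23 22
f 22 23 24
f 22 24 4
f 23 1 25
f 23 25 24
f 24 25 26
f 24 26 4
f 25 1 27
f 25 27 26
f 26 27 28
f 26 28 4
f 27 1 2
f 27 2 28
f 28 2 3
f 28 3 4
f 30 32 29
f 33 30 29
f 29 32 31
f 31 33 29
f 30 36 32
f 34 30 33
f 34 36 30
f 32 36 31
f 35 33 31
f 31 36 35
f 35 34 33
f 36 34 35
f 37 74 53
f 74 48 77
f 53 77 42
f 74 77 53
f 37 53 49
f 53 42 54
f 49 54 38
f 53 54 49
f 37 49 58
f 49 38 59
f 58 59 44
f 49 59 58
f 37 58 70
f 58 44 73
f 70 73 47
f 58 73 70
f 37 70 74
f 70 47 78
f 74 78 48
f 70 78 74
f 38 54 65
f 54 42 68
f 65 68 46
f 54 68 65
f 42 77 55
f 77 48 76
f 55 76 41
f 77 76 55
f 48 78 75
f 78 47 71
f 75 71 39
f 78 71 75
f 47 73 72
f 73 44 60
f 72 60 43
f 73 60 72
f 44 59 64
f 59 38 61
f 64 61 45
f 59 61 64
f 40 66 52
f 66 46 67
f 52 67 41
f 66 67 52
f 40 52 50
f 52 41 51
f 50 51 39
f 52 51 50
f 40 50 57
f 50 39 56
f 57 56 43
f 50 56 57
f 40 57 62
f 57 43 63
f 62 63 45
f 57 63 62
f 40 62 66
f 62 45 69
f 66 69 46
f 62 69 66
f 41 67 55
f 67 46 68
f 55 68 42
f 67 68 55
f 39 51 75
f 51 41 76
f 75 76 48
f 51 76 75
f 43 56 72
f 56 39 71
f 72 71 47
f 56 71 72
f 45 63 64
f 63 43 60
f 64 60 44
f 63 60 64
f 46 69 65
f 69 45 61
f 65 61 38
f 69 61 65



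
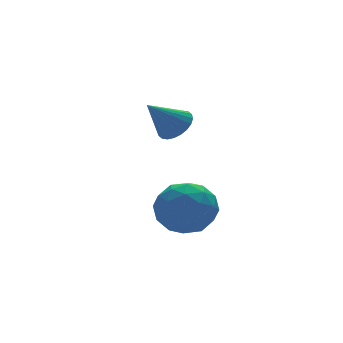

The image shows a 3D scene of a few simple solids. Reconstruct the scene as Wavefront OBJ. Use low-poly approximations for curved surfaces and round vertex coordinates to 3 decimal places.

v -3.04 -1.717 -2.406
v -2.753 -1.264 -3.237
v -1.667 -1.296 -1.703
v -1.38 -0.843 -2.534
v -2.124 -0.471 -1.999
v -2.972 -0.731 -2.434
v -1.448 -1.829 -2.506
v -2.296 -2.089 -2.941
v -1.769 -1.333 -3.299
v -2.187 -0.494 -2.985
v -2.233 -2.066 -1.955
v -2.651 -1.227 -1.641
v -3.017 -1.528 -2.883
v -1.403 -1.032 -2.057
v -1.84 -0.814 -1.743
v -1.672 -0.548 -2.231
v -3.146 -1.214 -2.411
v -2.978 -0.948 -2.899
v -2.607 -0.482 -2.172
v -1.442 -1.612 -2.041
v -1.274 -1.346 -2.529
v -2.748 -2.012 -2.709
v -2.58 -1.746 -3.197
v -1.813 -2.078 -2.768
v -2.27 -1.302 -3.408
v -1.463 -1.054 -2.995
v -1.503 -1.634 -2.978
v -2.002 -1.787 -3.234
v -2.516 -0.809 -3.224
v -1.709 -0.561 -2.81
v -2.146 -0.343 -2.496
v -2.645 -0.496 -2.752
v -1.938 -0.849 -3.26
v -2.711 -1.999 -2.13
v -1.904 -1.751 -1.716
v -1.775 -2.064 -2.188
v -2.274 -2.217 -2.444
v -2.957 -1.506 -1.945
v -2.15 -1.258 -1.532
v -2.418 -0.773 -1.706
v -2.917 -0.926 -1.962
v -2.482 -1.711 -1.68
v -0.681 1.981 -0.643
v -0.359 2.475 -0.346
v -1.639 1.999 0.363
v -0.519 2.605 -0.501
v -0.704 2.64 -0.677
v -0.885 2.574 -0.848
v -1.035 2.419 -0.988
v -1.131 2.196 -1.076
v -1.158 1.941 -1.097
v -1.113 1.692 -1.05
v -1.002 1.487 -0.94
v -0.842 1.357 -0.786
v -0.658 1.322 -0.61
v -0.477 1.388 -0.438
v -0.327 1.543 -0.298
v -0.231 1.766 -0.211
v -0.203 2.021 -0.189
v -0.248 2.27 -0.237
f 1 38 17
f 38 12 41
f 17 41 6
f 38 41 17
f 1 17 13
f 17 6 18
f 13 18 2
f 17 18 13
f 1 13 22
f 13 2 23
f 22 23 8
f 13 23 22
f 1 22 34
f 22 8 37
f 34 37 11
f 22 37 34
f 1 34 38
f 34 11 42
f 38 42 12
f 34 42 38
f 2 18 29
f 18 6 32
f 29 32 10
f 18 32 29
f 6 41 19
f 41 12 40
f 19 40 5
f 41 40 19
f 12 42 39
f 42 11 35
f 39 35 3
f 42 35 39
f 11 37 36
f 37 8 24
f 36 24 7
f 37 24 36
f 8 23 28
f 23 2 25
f 28 25 9
f 23 25 28
f 4 30 16
f 30 10 31
f 16 31 5
f 30 31 16
f 4 16 14
f 16 5 15
f 14 15 3
f 16 15 14
f 4 14 21
f 14 3 20
f 21 20 7
f 14 20 21
f 4 21 26
f 21 7 27
f 26 27 9
f 21 27 26
f 4 26 30
f 26 9 33
f 30 33 10
f 26 33 30
f 5 31 19
f 31 10 32
f 19 32 6
f 31 32 19
f 3 15 39
f 15 5 40
f 39 40 12
f 15 40 39
f 7 20 36
f 20 3 35
f 36 35 11
f 20 35 36
f 9 27 28
f 27 7 24
f 28 24 8
f 27 24 28
f 10 33 29
f 33 9 25
f 29 25 2
f 33 25 29
f 44 43 46
f 44 46 45
f 46 43 47
f 46 47 45
f 47 43 48
f 47 48 45
f 48 43 49
f 48 49 45
f 49 43 50
f 49 50 45
f 50 43 51
f 50 51 45
f 51 43 52
f 51 52 45
f 52 43 53
f 52 53 45
f 53 43 54
f 53 54 45
f 54 43 55
f 54 55 45
f 55 43 56
f 55 56 45
f 56 43 57
f 56 57 45
f 57 43 58
f 57 58 45
f 58 43 59
f 58 59 45
f 59 43 60
f 59 60 45
f 60 43 44
f 60 44 45



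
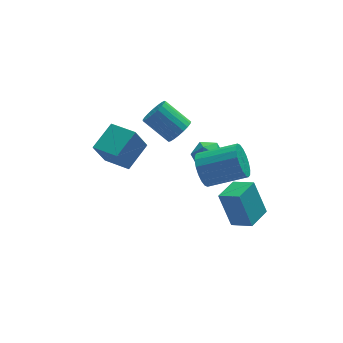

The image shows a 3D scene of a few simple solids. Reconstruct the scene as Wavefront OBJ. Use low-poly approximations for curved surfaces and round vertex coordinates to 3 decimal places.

v 1.245 -2.207 -2.172
v 0.785 -1.469 -0.359
v 2.316 -1.237 -2.295
v 1.856 -0.499 -0.483
v 2.044 -3.021 -1.637
v 1.584 -2.283 0.175
v 3.115 -2.051 -1.761
v 2.655 -1.313 0.052
v 0.108 1.026 0.799
v 0.751 1.603 1.065
v 1.129 0.157 0.215
v 1.772 0.734 0.481
v 1.314 0.253 1.095
v 0.683 0.791 1.456
v 1.197 0.969 -0.176
v 0.566 1.507 0.185
v 1.424 1.568 0.462
v 1.497 1.126 1.247
v 0.383 0.634 0.033
v 0.456 0.192 0.818
v 0.065 -1.068 1.594
v 0.507 -0.654 0.824
v 2.397 -1.198 1.615
v 1.955 -1.612 2.386
v 0.482 -0.326 1.109
v 2.372 -0.869 1.901
v 0.374 -0.144 1.491
v 2.264 -0.688 2.282
v 0.205 -0.145 1.893
v 2.095 -0.689 2.684
v 0.009 -0.33 2.236
v 1.899 -0.873 3.027
v -0.177 -0.66 2.452
v 1.713 -1.204 3.243
v -0.314 -1.071 2.498
v 1.576 -1.615 3.289
v -0.377 -1.482 2.365
v 1.513 -2.026 3.156
v -0.352 -1.811 2.079
v 1.538 -2.354 2.871
v -0.244 -1.992 1.698
v 1.646 -2.536 2.489
v -0.075 -1.991 1.296
v 1.815 -2.535 2.087
v 0.121 -1.807 0.953
v 2.011 -2.35 1.744
v 0.307 -1.476 0.737
v 2.197 -2.02 1.528
v 0.444 -1.065 0.691
v 2.334 -1.609 1.482
v -3.584 -1.075 2.717
v -4.195 -1.223 4.068
v -4.458 0.153 2.456
v -5.069 0.005 3.807
v -2.411 -0.105 3.353
v -3.022 -0.253 4.704
v -3.285 1.123 3.092
v -3.896 0.975 4.443
v -0.435 1.109 2.732
v 0.07 0.996 3.342
v -0.96 1.978 4.378
v -1.465 2.091 3.768
v 0.192 1.272 3.202
v -0.838 2.254 4.237
v 0.205 1.519 2.98
v -0.825 2.502 4.015
v 0.108 1.696 2.716
v -0.922 2.678 3.751
v -0.083 1.771 2.454
v -1.113 2.753 3.489
v -0.335 1.732 2.241
v -1.365 2.714 3.276
v -0.605 1.585 2.112
v -1.635 2.567 3.147
v -0.845 1.355 2.091
v -1.875 2.338 3.126
v -1.014 1.083 2.181
v -2.044 2.066 3.216
v -1.083 0.816 2.366
v -2.113 1.798 3.401
v -1.04 0.599 2.614
v -2.07 1.581 3.65
v -0.892 0.47 2.883
v -1.922 1.452 3.918
v -0.666 0.452 3.126
v -1.696 1.434 4.161
v -0.399 0.547 3.301
v -1.429 1.529 4.336
v -0.139 0.74 3.377
v -1.169 1.722 4.413
f 2 4 1
f 5 2 1
f 1 4 3
f 3 5 1
f 2 8 4
f 6 2 5
f 6 8 2
f 4 8 3
f 7 5 3
f 3 8 7
f 7 6 5
f 8 6 7
f 9 20 14
f 9 14 10
f 9 10 16
f 9 16 19
f 9 19 20
f 10 14 18
f 14 20 13
f 20 19 11
f 19 16 15
f 16 10 17
f 12 18 13
f 12 13 11
f 12 11 15
f 12 15 17
f 12 17 18
f 13 18 14
f 11 13 20
f 15 11 19
f 17 15 16
f 18 17 10
f 22 21 25
f 22 25 23
f 23 25 26
f 23 26 24
f 25 21 27
f 25 27 26
f 26 27 28
f 26 28 24
f 27 21 29
f 27 29 28
f 28 29 30
f 28 30 24
f 29 21 31
f 29 31 30
f 30 31 32
f 30 32 24
f 31 21 33
f 31 33 32
f 32 33 34
f 32 34 24
f 33 21 35
f 33 35 34
f 34 35 36
f 34 36 24
f 35 21 37
f 35 37 36
f 36 37 38
f 36 38 24
f 37 21 39
f 37 39 38
f 38 39 40
f 38 40 24
f 39 21 41
f 39 41 40
f 40 41 42
f 40 42 24
f 41 21 43
f 41 43 42
f 42 43 44
f 42 44 24
f 43 21 45
f 43 45 44
f 44 45 46
f 44 46 24
f 45 21 47
f 45 47 46
f 46 47 48
f 46 48 24
f 47 21 49
f 47 49 48
f 48 49 50
f 48 50 24
f 49 21 22
f 49 22 50
f 50 22 23
f 50 23 24
f 52 54 51
f 55 52 51
f 51 54 53
f 53 55 51
f 52 58 54
f 56 52 55
f 56 58 52
f 54 58 53
f 57 55 53
f 53 58 57
f 57 56 55
f 58 56 57
f 60 59 63
f 60 63 61
f 61 63 64
f 61 64 62
f 63 59 65
f 63 65 64
f 64 65 66
f 64 66 62
f 65 59 67
f 65 67 66
f 66 67 68
f 66 68 62
f 67 59 69
f 67 69 68
f 68 69 70
f 68 70 62
f 69 59 71
f 69 71 70
f 70 71 72
f 70 72 62
f 71 59 73
f 71 73 72
f 72 73 74
f 72 74 62
f 73 59 75
f 73 75 74
f 74 75 76
f 74 76 62
f 75 59 77
f 75 77 76
f 76 77 78
f 76 78 62
f 77 59 79
f 77 79 78
f 78 79 80
f 78 80 62
f 79 59 81
f 79 81 80
f 80 81 82
f 80 82 62
f 81 59 83
f 81 83 82
f 82 83 84
f 82 84 62
f 83 59 85
f 83 85 84
f 84 85 86
f 84 86 62
f 85 59 87
f 85 87 86
f 86 87 88
f 86 88 62
f 87 59 89
f 87 89 88
f 88 89 90
f 88 90 62
f 89 59 60
f 89 60 90
f 90 60 61
f 90 61 62



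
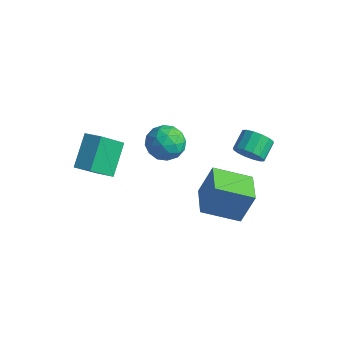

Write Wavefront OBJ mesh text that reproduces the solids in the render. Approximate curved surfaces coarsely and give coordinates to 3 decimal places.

v -2.49 2.945 -0.423
v -1.67 2.258 -0.804
v -3.65 1.522 -0.356
v -2.83 0.835 -0.737
v -2.759 1.28 0.306
v -2.042 2.16 0.264
v -3.278 1.62 -1.424
v -2.561 2.5 -1.466
v -2.156 1.44 -1.423
v -1.836 1.229 -0.354
v -3.484 2.551 -0.806
v -3.164 2.34 0.263
v -1.978 2.727 -0.62
v -3.342 1.053 -0.54
v -3.3 1.315 0.072
v -2.818 0.911 -0.151
v -2.197 2.669 0.008
v -1.715 2.265 -0.216
v -2.355 1.69 0.437
v -3.605 1.515 -0.944
v -3.123 1.111 -1.168
v -2.502 2.869 -1.009
v -2.02 2.465 -1.232
v -2.965 2.09 -1.597
v -1.782 1.842 -1.207
v -2.464 1.005 -1.167
v -2.727 1.467 -1.571
v -2.306 1.984 -1.596
v -1.594 1.718 -0.579
v -2.276 0.882 -0.539
v -2.234 1.143 0.074
v -1.813 1.66 0.049
v -1.88 1.237 -0.942
v -3.044 2.898 -0.621
v -3.726 2.062 -0.581
v -3.507 2.12 -1.209
v -3.086 2.637 -1.234
v -2.856 2.775 0.007
v -3.538 1.938 0.047
v -3.014 1.796 0.436
v -2.593 2.313 0.411
v -3.44 2.543 -0.218
v 2.71 1.911 2.154
v 3.144 1.643 2.847
v 2.924 2.662 3.378
v 2.49 2.929 2.686
v 3.448 1.842 2.59
v 3.229 2.861 3.122
v 3.554 2.06 2.217
v 3.335 3.079 2.748
v 3.434 2.237 1.826
v 3.215 3.256 2.358
v 3.12 2.328 1.524
v 2.901 3.347 2.056
v 2.696 2.306 1.391
v 2.477 3.325 1.922
v 2.276 2.178 1.462
v 2.056 3.197 1.993
v 1.971 1.979 1.718
v 1.752 2.998 2.25
v 1.865 1.761 2.092
v 1.646 2.78 2.623
v 1.985 1.584 2.482
v 1.766 2.603 3.014
v 2.299 1.493 2.784
v 2.08 2.512 3.316
v 2.723 1.515 2.918
v 2.504 2.534 3.449
v 2.074 -1.052 -0.687
v 2.464 -0.413 1.07
v 0.868 0.267 -0.899
v 1.258 0.906 0.858
v 3.622 0.234 -1.498
v 4.012 0.873 0.259
v 2.416 1.553 -1.71
v 2.806 2.192 0.047
v -3.76 -3.814 1.321
v -4.338 -2.323 2.571
v -3.432 -2.507 -0.088
v -4.01 -1.015 1.162
v -2.75 -3.705 1.658
v -3.328 -2.213 2.908
v -2.422 -2.397 0.249
v -3 -0.906 1.499
f 1 38 17
f 38 12 41
f 17 41 6
f 38 41 17
f 1 17 13
f 17 6 18
f 13 18 2
f 17 18 13
f 1 13 22
f 13 2 23
f 22 23 8
f 13 23 22
f 1 22 34
f 22 8 37
f 34 37 11
f 22 37 34
f 1 34 38
f 34 11 42
f 38 42 12
f 34 42 38
f 2 18 29
f 18 6 32
f 29 32 10
f 18 32 29
f 6 41 19
f 41 12 40
f 19 40 5
f 41 40 19
f 12 42 39
f 42 11 35
f 39 35 3
f 42 35 39
f 11 37 36
f 37 8 24
f 36 24 7
f 37 24 36
f 8 23 28
f 23 2 25
f 28 25 9
f 23 25 28
f 4 30 16
f 30 10 31
f 16 31 5
f 30 31 16
f 4 16 14
f 16 5 15
f 14 15 3
f 16 15 14
f 4 14 21
f 14 3 20
f 21 20 7
f 14 20 21
f 4 21 26
f 21 7 27
f 26 27 9
f 21 27 26
f 4 26 30
f 26 9 33
f 30 33 10
f 26 33 30
f 5 31 19
f 31 10 32
f 19 32 6
f 31 32 19
f 3 15 39
f 15 5 40
f 39 40 12
f 15 40 39
f 7 20 36
f 20 3 35
f 36 35 11
f 20 35 36
f 9 27 28
f 27 7 24
f 28 24 8
f 27 24 28
f 10 33 29
f 33 9 25
f 29 25 2
f 33 25 29
f 44 43 47
f 44 47 45
f 45 47 48
f 45 48 46
f 47 43 49
f 47 49 48
f 48 49 50
f 48 50 46
f 49 43 51
f 49 51 50
f 50 51 52
f 50 52 46
f 51 43 53
f 51 53 52
f 52 53 54
f 52 54 46
f 53 43 55
f 53 55 54
f 54 55 56
f 54 56 46
f 55 43 57
f 55 57 56
f 56 57 58
f 56 58 46
f 57 43 59
f 57 59 58
f 58 59 60
f 58 60 46
f 59 43 61
f 59 61 60
f 60 61 62
f 60 62 46
f 61 43 63
f 61 63 62
f 62 63 64
f 62 64 46
f 63 43 65
f 63 65 64
f 64 65 66
f 64 66 46
f 65 43 67
f 65 67 66
f 66 67 68
f 66 68 46
f 67 43 44
f 67 44 68
f 68 44 45
f 68 45 46
f 70 72 69
f 73 70 69
f 69 72 71
f 71 73 69
f 70 76 72
f 74 70 73
f 74 76 70
f 72 76 71
f 75 73 71
f 71 76 75
f 75 74 73
f 76 74 75
f 78 80 77
f 81 78 77
f 77 80 79
f 79 81 77
f 78 84 80
f 82 78 81
f 82 84 78
f 80 84 79
f 83 81 79
f 79 84 83
f 83 82 81
f 84 82 83



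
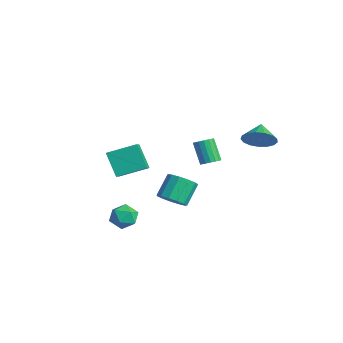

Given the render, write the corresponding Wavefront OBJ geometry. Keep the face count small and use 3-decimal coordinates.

v -1.686 3.214 -1.091
v -1.21 2.954 -0.77
v -2.118 2.946 0.571
v -2.594 3.206 0.251
v -1.165 3.251 -0.738
v -2.073 3.243 0.603
v -1.24 3.539 -0.787
v -2.148 3.531 0.555
v -1.417 3.753 -0.905
v -2.325 3.745 0.436
v -1.655 3.843 -1.066
v -2.563 3.835 0.275
v -1.901 3.789 -1.233
v -2.809 3.781 0.109
v -2.097 3.603 -1.367
v -3.005 3.595 -0.025
v -2.199 3.329 -1.438
v -3.107 3.321 -0.096
v -2.184 3.028 -1.429
v -3.092 3.02 -0.087
v -2.054 2.769 -1.343
v -2.962 2.761 -0.001
v -1.84 2.613 -1.199
v -2.748 2.605 0.143
v -1.591 2.594 -1.03
v -2.499 2.586 0.311
v -1.364 2.717 -0.876
v -2.271 2.709 0.466
v 1.568 -4.106 1.478
v 0.573 -4.223 2.815
v 2.148 -2.589 2.042
v 1.153 -2.705 3.379
v 2.647 -4.795 2.221
v 1.652 -4.911 3.558
v 3.227 -3.277 2.785
v 2.232 -3.394 4.122
v 1.435 -3.267 -2.544
v 2.18 -3.499 -2.109
v 0.66 -4.121 -1.671
v 1.405 -4.353 -1.236
v 1.085 -3.521 -1.164
v 1.564 -2.993 -1.703
v 1.276 -4.627 -2.077
v 1.755 -4.099 -2.616
v 2.082 -4.339 -1.82
v 1.964 -3.656 -1.256
v 0.876 -3.964 -2.524
v 0.758 -3.281 -1.96
v 3.378 3.468 3.298
v 4.066 4.179 3.544
v 2.522 4.072 3.942
v 3.871 4.345 3.129
v 3.562 4.309 2.752
v 3.211 4.081 2.5
v 2.899 3.712 2.431
v 2.696 3.288 2.561
v 2.65 2.904 2.859
v 2.77 2.65 3.258
v 3.029 2.582 3.666
v 3.369 2.718 3.99
v 3.71 3.025 4.155
v 3.976 3.434 4.124
v 4.104 3.85 3.904
v 3.845 -2.113 0.27
v 4.435 -1.492 0.026
v 3.924 -0.567 1.146
v 3.335 -1.187 1.39
v 4.018 -1.403 -0.238
v 3.507 -0.477 0.882
v 3.546 -1.539 -0.341
v 3.036 -0.613 0.779
v 3.169 -1.857 -0.249
v 2.659 -0.931 0.871
v 3.007 -2.256 0.007
v 2.497 -1.331 1.127
v 3.111 -2.61 0.347
v 2.601 -1.685 1.467
v 3.448 -2.806 0.662
v 2.938 -1.881 1.782
v 3.911 -2.782 0.853
v 3.401 -1.856 1.973
v 4.353 -2.545 0.859
v 3.843 -1.62 1.979
v 4.634 -2.171 0.678
v 4.124 -1.246 1.798
v 4.664 -1.779 0.367
v 4.154 -0.853 1.487
f 2 1 5
f 2 5 3
f 3 5 6
f 3 6 4
f 5 1 7
f 5 7 6
f 6 7 8
f 6 8 4
f 7 1 9
f 7 9 8
f 8 9 10
f 8 10 4
f 9 1 11
f 9 11 10
f 10 11 12
f 10 12 4
f 11 1 13
f 11 13 12
f 12 13 14
f 12 14 4
f 13 1 15
f 13 15 14
f 14 15 16
f 14 16 4
f 15 1 17
f 15 17 16
f 16 17 18
f 16 18 4
f 17 1 19
f 17 19 18
f 18 19 20
f 18 20 4
f 19 1 21
f 19 21 20
f 20 21 22
f 20 22 4
f 21 1 23
f 21 23 22
f 22 23 24
f 22 24 4
f 23 1 25
f 23 25 24
f 24 25 26
f 24 26 4
f 25 1 27
f 25 27 26
f 26 27 28
f 26 28 4
f 27 1 2
f 27 2 28
f 28 2 3
f 28 3 4
f 30 32 29
f 33 30 29
f 29 32 31
f 31 33 29
f 30 36 32
f 34 30 33
f 34 36 30
f 32 36 31
f 35 33 31
f 31 36 35
f 35 34 33
f 36 34 35
f 37 48 42
f 37 42 38
f 37 38 44
f 37 44 47
f 37 47 48
f 38 42 46
f 42 48 41
f 48 47 39
f 47 44 43
f 44 38 45
f 40 46 41
f 40 41 39
f 40 39 43
f 40 43 45
f 40 45 46
f 41 46 42
f 39 41 48
f 43 39 47
f 45 43 44
f 46 45 38
f 50 49 52
f 50 52 51
f 52 49 53
f 52 53 51
f 53 49 54
f 53 54 51
f 54 49 55
f 54 55 51
f 55 49 56
f 55 56 51
f 56 49 57
f 56 57 51
f 57 49 58
f 57 58 51
f 58 49 59
f 58 59 51
f 59 49 60
f 59 60 51
f 60 49 61
f 60 61 51
f 61 49 62
f 61 62 51
f 62 49 63
f 62 63 51
f 63 49 50
f 63 50 51
f 65 64 68
f 65 68 66
f 66 68 69
f 66 69 67
f 68 64 70
f 68 70 69
f 69 70 71
f 69 71 67
f 70 64 72
f 70 72 71
f 71 72 73
f 71 73 67
f 72 64 74
f 72 74 73
f 73 74 75
f 73 75 67
f 74 64 76
f 74 76 75
f 75 76 77
f 75 77 67
f 76 64 78
f 76 78 77
f 77 78 79
f 77 79 67
f 78 64 80
f 78 80 79
f 79 80 81
f 79 81 67
f 80 64 82
f 80 82 81
f 81 82 83
f 81 83 67
f 82 64 84
f 82 84 83
f 83 84 85
f 83 85 67
f 84 64 86
f 84 86 85
f 85 86 87
f 85 87 67
f 86 64 65
f 86 65 87
f 87 65 66
f 87 66 67



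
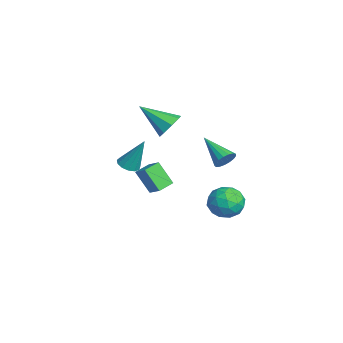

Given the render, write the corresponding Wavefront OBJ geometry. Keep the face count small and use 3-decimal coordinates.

v 3.506 1.711 1.392
v 3.916 1.518 1.872
v 2.034 0.909 2.328
v 3.82 1.804 1.966
v 3.652 2.068 1.928
v 3.45 2.251 1.768
v 3.261 2.311 1.522
v 3.129 2.233 1.246
v 3.082 2.035 1.003
v 3.133 1.764 0.85
v 3.269 1.48 0.821
v 3.46 1.25 0.923
v 3.661 1.125 1.132
v 3.826 1.134 1.401
v 3.919 1.276 1.668
v -4.302 -1.574 -3.483
v -3.55 -1.17 -2.945
v -4.897 -0.703 -3.306
v -4.144 -0.298 -2.768
v -3.696 -0.882 -4.852
v -2.943 -0.477 -4.314
v -4.29 -0.01 -4.675
v -3.538 0.394 -4.137
v -3.188 0.175 0.506
v -2.422 0.112 0.992
v -4.092 -1.355 1.734
v -2.864 0.583 1.253
v -3.497 0.814 1.076
v -3.949 0.672 0.566
v -3.955 0.238 0.021
v -3.513 -0.232 -0.24
v -2.88 -0.463 -0.064
v -2.428 -0.321 0.447
v 2.04 -2.979 0.797
v 2.369 -2.493 0.519
v 2.44 -2.221 2.603
v 2.023 -2.379 0.548
v 1.681 -2.456 0.656
v 1.453 -2.699 0.809
v 1.412 -3.031 0.957
v 1.57 -3.346 1.055
v 1.877 -3.546 1.071
v 2.235 -3.565 0.999
v 2.532 -3.398 0.863
v 2.672 -3.099 0.707
v 2.612 -2.761 0.578
v 0.073 3.402 -3.796
v 0.913 3.269 -3.109
v -0.013 1.651 -4.031
v 0.827 1.518 -3.344
v -0.141 1.856 -2.964
v -0.088 2.938 -2.819
v 0.988 1.982 -4.321
v 1.041 3.064 -4.176
v 1.479 2.391 -3.434
v 0.781 2.313 -2.595
v 0.119 2.607 -4.545
v -0.579 2.529 -3.706
v 0.5 3.49 -3.432
v 0.4 1.43 -3.708
v -0.17 1.629 -3.484
v 0.325 1.551 -3.081
v -0.088 3.295 -3.262
v 0.406 3.217 -2.858
v -0.213 2.386 -2.772
v 0.494 1.703 -4.282
v 0.988 1.625 -3.878
v 0.575 3.369 -4.059
v 1.07 3.291 -3.656
v 1.113 2.534 -4.368
v 1.327 2.895 -3.219
v 1.276 1.866 -3.357
v 1.371 2.139 -3.931
v 1.402 2.775 -3.846
v 0.917 2.85 -2.726
v 0.866 1.82 -2.864
v 0.297 2.019 -2.641
v 0.329 2.655 -2.556
v 1.249 2.333 -2.917
v 0.034 3.1 -4.276
v -0.017 2.07 -4.414
v 0.571 2.265 -4.584
v 0.603 2.901 -4.499
v -0.376 3.054 -3.783
v -0.427 2.025 -3.921
v -0.502 2.145 -3.294
v -0.471 2.781 -3.209
v -0.349 2.587 -4.223
f 2 1 4
f 2 4 3
f 4 1 5
f 4 5 3
f 5 1 6
f 5 6 3
f 6 1 7
f 6 7 3
f 7 1 8
f 7 8 3
f 8 1 9
f 8 9 3
f 9 1 10
f 9 10 3
f 10 1 11
f 10 11 3
f 11 1 12
f 11 12 3
f 12 1 13
f 12 13 3
f 13 1 14
f 13 14 3
f 14 1 15
f 14 15 3
f 15 1 2
f 15 2 3
f 17 19 16
f 20 17 16
f 16 19 18
f 18 20 16
f 17 23 19
f 21 17 20
f 21 23 17
f 19 23 18
f 22 20 18
f 18 23 22
f 22 21 20
f 23 21 22
f 25 24 27
f 25 27 26
f 27 24 28
f 27 28 26
f 28 24 29
f 28 29 26
f 29 24 30
f 29 30 26
f 30 24 31
f 30 31 26
f 31 24 32
f 31 32 26
f 32 24 33
f 32 33 26
f 33 24 25
f 33 25 26
f 35 34 37
f 35 37 36
f 37 34 38
f 37 38 36
f 38 34 39
f 38 39 36
f 39 34 40
f 39 40 36
f 40 34 41
f 40 41 36
f 41 34 42
f 41 42 36
f 42 34 43
f 42 43 36
f 43 34 44
f 43 44 36
f 44 34 45
f 44 45 36
f 45 34 46
f 45 46 36
f 46 34 35
f 46 35 36
f 47 84 63
f 84 58 87
f 63 87 52
f 84 87 63
f 47 63 59
f 63 52 64
f 59 64 48
f 63 64 59
f 47 59 68
f 59 48 69
f 68 69 54
f 59 69 68
f 47 68 80
f 68 54 83
f 80 83 57
f 68 83 80
f 47 80 84
f 80 57 88
f 84 88 58
f 80 88 84
f 48 64 75
f 64 52 78
f 75 78 56
f 64 78 75
f 52 87 65
f 87 58 86
f 65 86 51
f 87 86 65
f 58 88 85
f 88 57 81
f 85 81 49
f 88 81 85
f 57 83 82
f 83 54 70
f 82 70 53
f 83 70 82
f 54 69 74
f 69 48 71
f 74 71 55
f 69 71 74
f 50 76 62
f 76 56 77
f 62 77 51
f 76 77 62
f 50 62 60
f 62 51 61
f 60 61 49
f 62 61 60
f 50 60 67
f 60 49 66
f 67 66 53
f 60 66 67
f 50 67 72
f 67 53 73
f 72 73 55
f 67 73 72
f 50 72 76
f 72 55 79
f 76 79 56
f 72 79 76
f 51 77 65
f 77 56 78
f 65 78 52
f 77 78 65
f 49 61 85
f 61 51 86
f 85 86 58
f 61 86 85
f 53 66 82
f 66 49 81
f 82 81 57
f 66 81 82
f 55 73 74
f 73 53 70
f 74 70 54
f 73 70 74
f 56 79 75
f 79 55 71
f 75 71 48
f 79 71 75

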